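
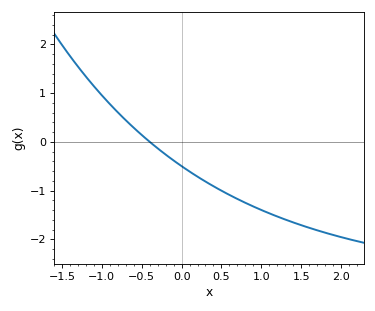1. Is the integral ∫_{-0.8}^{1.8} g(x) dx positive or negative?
negative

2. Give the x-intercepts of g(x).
-0.4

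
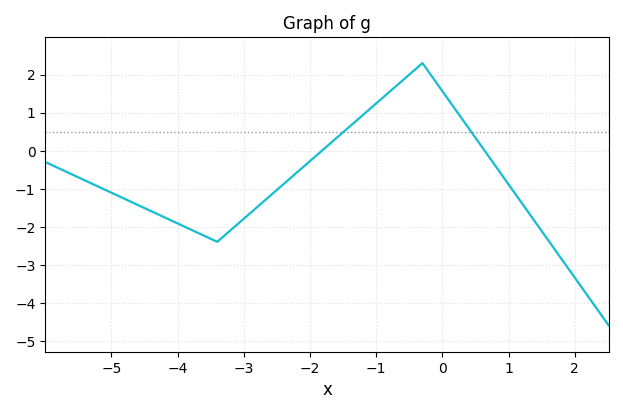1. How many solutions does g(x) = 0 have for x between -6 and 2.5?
2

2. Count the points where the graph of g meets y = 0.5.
2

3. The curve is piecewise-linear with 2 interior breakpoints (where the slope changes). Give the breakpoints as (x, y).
(-3.4, -2.4); (-0.3, 2.3)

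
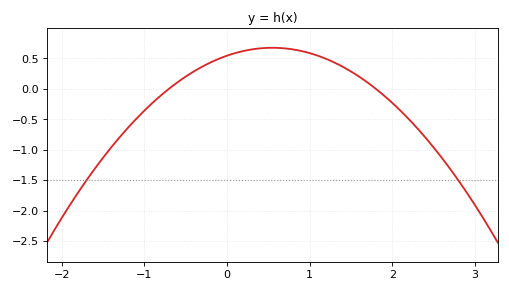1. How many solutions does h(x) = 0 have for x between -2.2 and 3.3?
2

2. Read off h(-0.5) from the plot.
0.2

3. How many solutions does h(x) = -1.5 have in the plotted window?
2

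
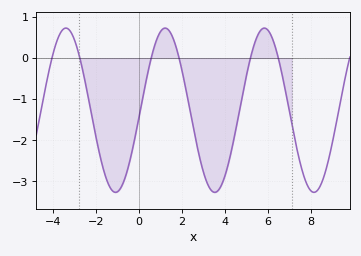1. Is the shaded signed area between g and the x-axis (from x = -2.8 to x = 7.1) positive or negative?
negative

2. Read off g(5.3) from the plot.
0.24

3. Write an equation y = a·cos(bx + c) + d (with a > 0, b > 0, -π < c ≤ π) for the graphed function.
y = 2cos(1.36x - 1.64) - 1.27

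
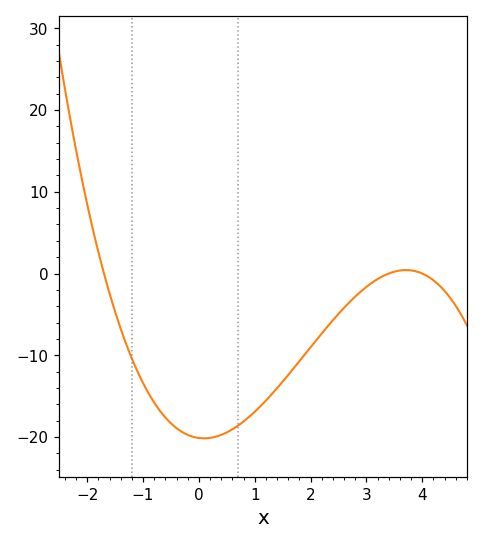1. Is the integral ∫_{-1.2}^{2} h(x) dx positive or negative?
negative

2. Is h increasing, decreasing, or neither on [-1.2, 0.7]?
neither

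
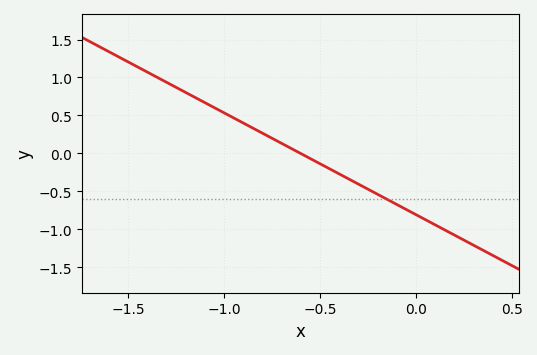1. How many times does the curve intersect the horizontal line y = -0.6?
1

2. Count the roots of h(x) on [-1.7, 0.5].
1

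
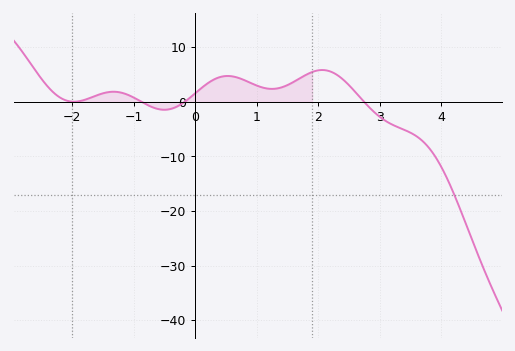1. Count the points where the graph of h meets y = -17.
1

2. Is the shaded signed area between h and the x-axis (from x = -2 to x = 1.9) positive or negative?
positive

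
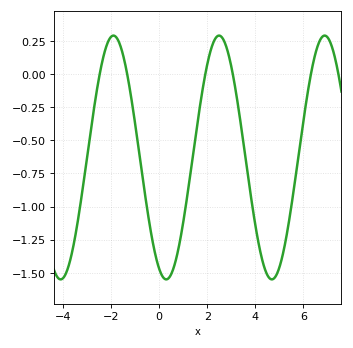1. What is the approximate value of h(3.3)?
-0.25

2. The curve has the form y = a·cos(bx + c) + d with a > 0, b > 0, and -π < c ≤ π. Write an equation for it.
y = 0.92cos(1.4x + 2.7) - 0.63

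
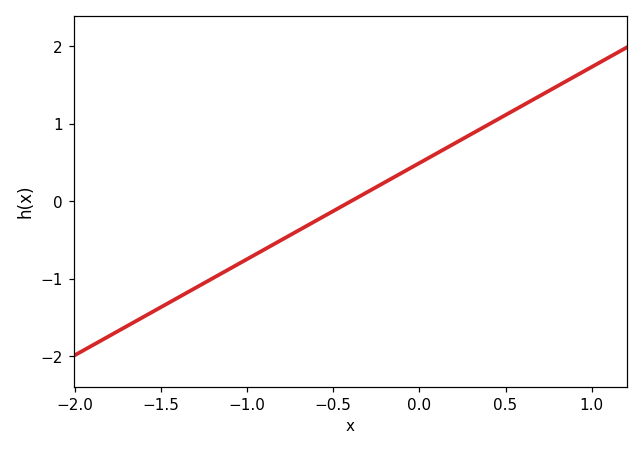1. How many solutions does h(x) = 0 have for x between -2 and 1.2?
1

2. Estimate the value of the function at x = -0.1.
0.372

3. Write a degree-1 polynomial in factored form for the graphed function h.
y = 1.24(x + 0.4)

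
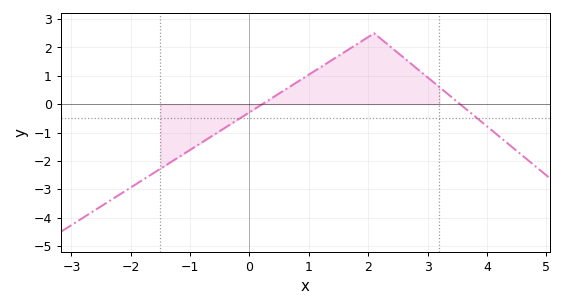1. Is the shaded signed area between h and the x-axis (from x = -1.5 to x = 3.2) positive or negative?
positive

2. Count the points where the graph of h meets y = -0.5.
2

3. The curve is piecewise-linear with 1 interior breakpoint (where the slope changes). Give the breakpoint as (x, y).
(2.1, 2.5)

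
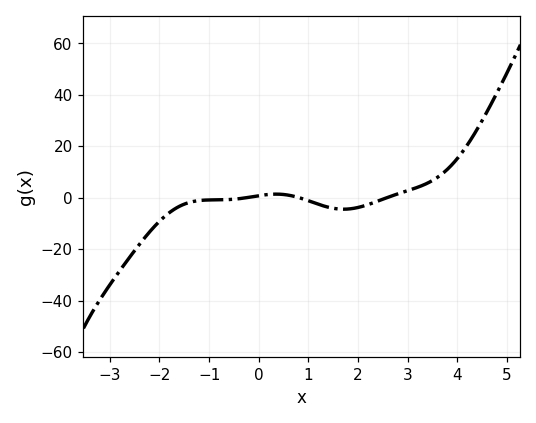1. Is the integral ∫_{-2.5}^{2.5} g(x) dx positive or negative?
negative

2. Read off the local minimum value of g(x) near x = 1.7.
-4.45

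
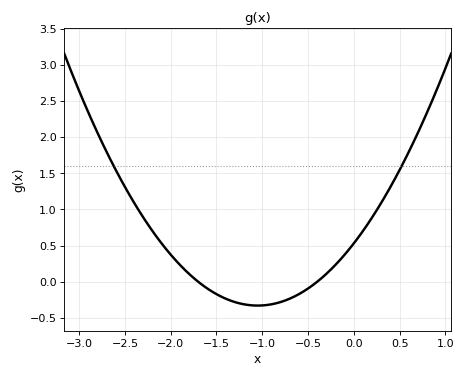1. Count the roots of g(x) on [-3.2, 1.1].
2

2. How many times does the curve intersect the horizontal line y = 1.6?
2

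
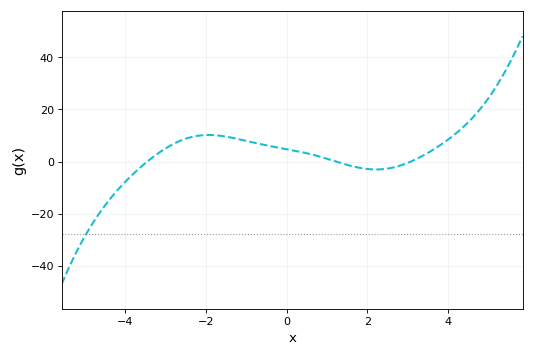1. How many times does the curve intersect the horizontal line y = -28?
1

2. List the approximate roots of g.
-3.4, 1.2, 3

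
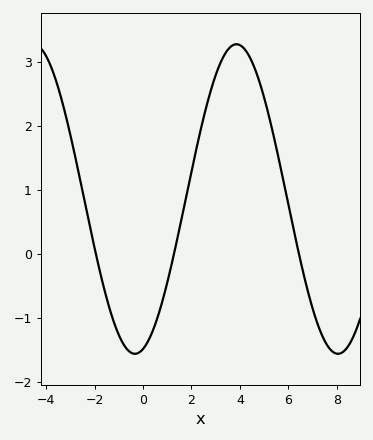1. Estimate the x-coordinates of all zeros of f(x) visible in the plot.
-2, 1.2, 6.4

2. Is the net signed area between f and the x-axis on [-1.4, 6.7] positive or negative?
positive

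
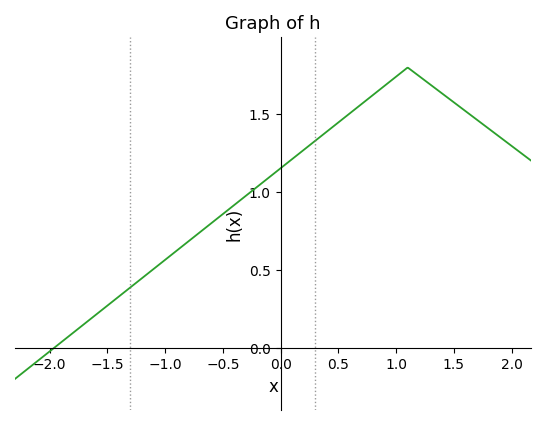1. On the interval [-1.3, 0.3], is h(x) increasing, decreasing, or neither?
increasing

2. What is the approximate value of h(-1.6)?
0.2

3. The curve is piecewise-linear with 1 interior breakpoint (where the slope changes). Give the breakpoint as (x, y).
(1.1, 1.8)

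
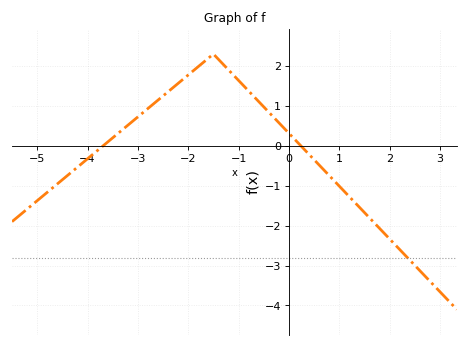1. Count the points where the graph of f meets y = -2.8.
1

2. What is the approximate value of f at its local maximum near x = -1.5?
2.3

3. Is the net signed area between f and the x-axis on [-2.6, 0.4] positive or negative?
positive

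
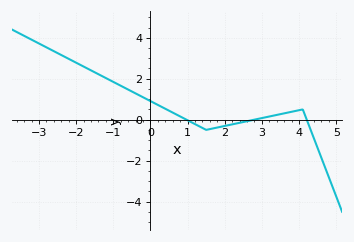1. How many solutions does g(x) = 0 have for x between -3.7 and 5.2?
3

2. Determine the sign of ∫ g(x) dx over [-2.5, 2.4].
positive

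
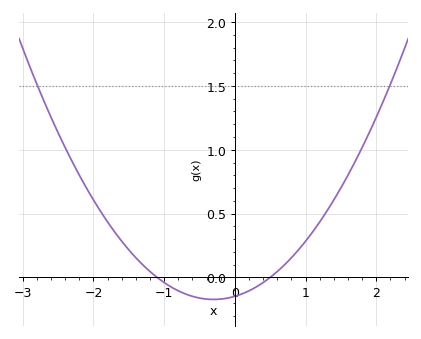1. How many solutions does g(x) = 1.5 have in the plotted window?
2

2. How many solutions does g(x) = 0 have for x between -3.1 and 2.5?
2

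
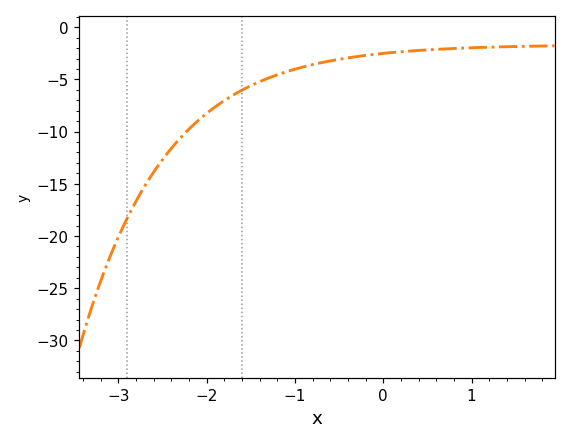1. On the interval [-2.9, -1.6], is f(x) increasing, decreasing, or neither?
increasing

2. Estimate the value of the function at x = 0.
-2.51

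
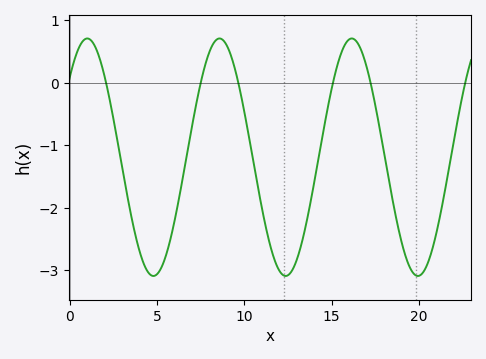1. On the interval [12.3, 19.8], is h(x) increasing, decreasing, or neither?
neither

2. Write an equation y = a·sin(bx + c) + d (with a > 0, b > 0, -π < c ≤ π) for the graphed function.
y = 1.9sin(0.83x + 0.732) - 1.19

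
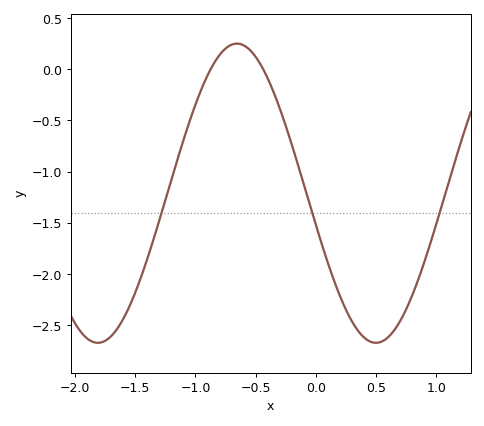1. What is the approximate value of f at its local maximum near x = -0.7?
0.25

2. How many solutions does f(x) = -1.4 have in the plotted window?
3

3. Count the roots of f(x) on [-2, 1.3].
2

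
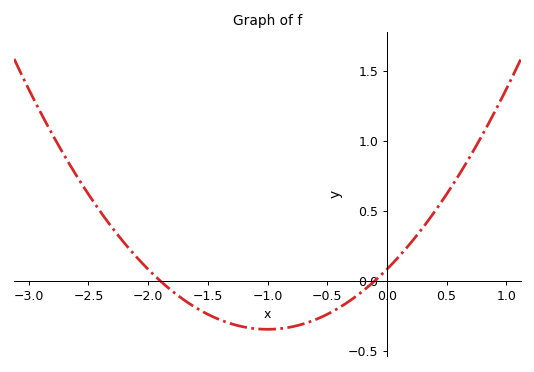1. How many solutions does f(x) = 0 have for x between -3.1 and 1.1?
2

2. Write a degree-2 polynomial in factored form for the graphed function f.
y = 0.43(x + 1.9)(x + 0.1)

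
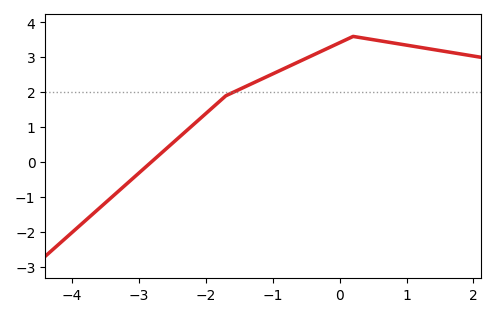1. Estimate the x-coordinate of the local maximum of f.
0.201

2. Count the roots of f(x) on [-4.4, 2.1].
1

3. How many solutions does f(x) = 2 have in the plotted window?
1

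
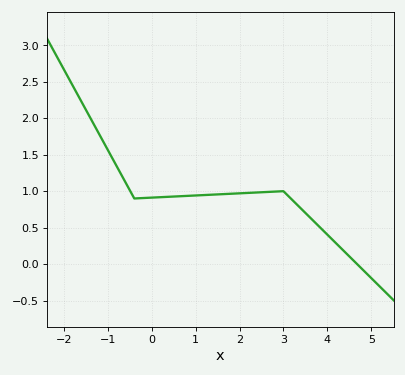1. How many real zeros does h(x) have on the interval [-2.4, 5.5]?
1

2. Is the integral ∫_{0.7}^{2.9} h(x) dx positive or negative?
positive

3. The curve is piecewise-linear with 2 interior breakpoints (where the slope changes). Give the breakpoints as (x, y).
(-0.4, 0.9); (3, 1)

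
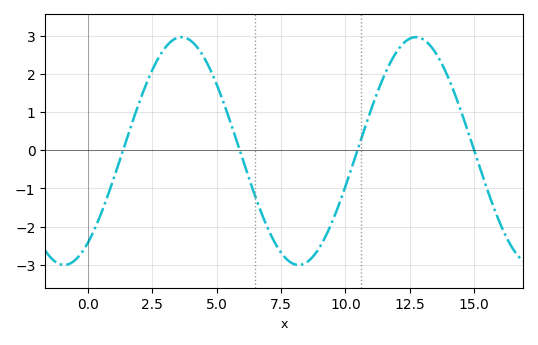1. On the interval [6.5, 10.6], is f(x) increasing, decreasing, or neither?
neither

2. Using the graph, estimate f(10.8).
0.7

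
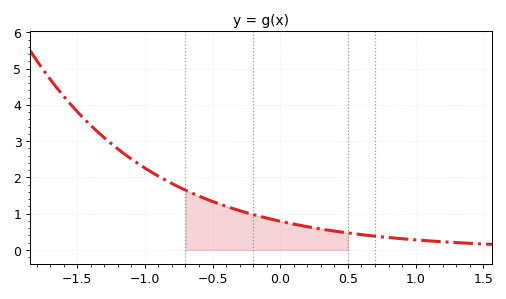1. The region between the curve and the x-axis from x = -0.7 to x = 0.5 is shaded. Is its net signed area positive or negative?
positive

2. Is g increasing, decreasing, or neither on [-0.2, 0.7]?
decreasing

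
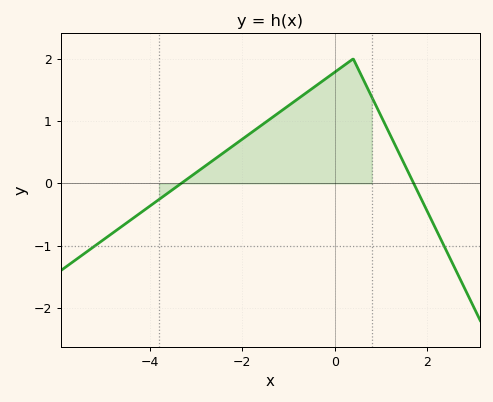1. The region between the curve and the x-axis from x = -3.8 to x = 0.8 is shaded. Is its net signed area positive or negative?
positive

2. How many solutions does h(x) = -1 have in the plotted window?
2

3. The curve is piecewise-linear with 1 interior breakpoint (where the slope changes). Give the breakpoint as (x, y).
(0.4, 2)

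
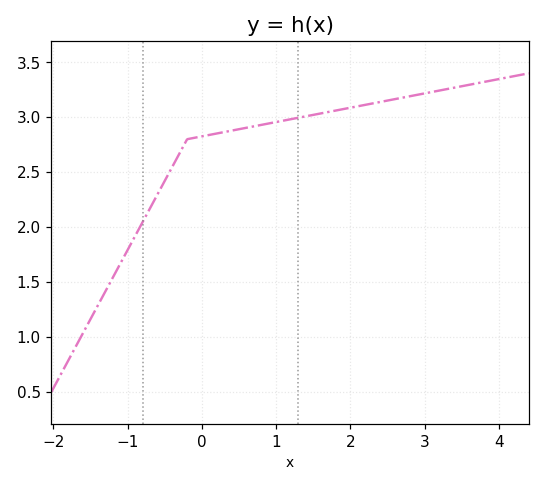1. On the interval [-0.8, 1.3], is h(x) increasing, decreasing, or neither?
increasing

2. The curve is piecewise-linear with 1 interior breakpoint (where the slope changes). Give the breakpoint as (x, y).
(-0.2, 2.8)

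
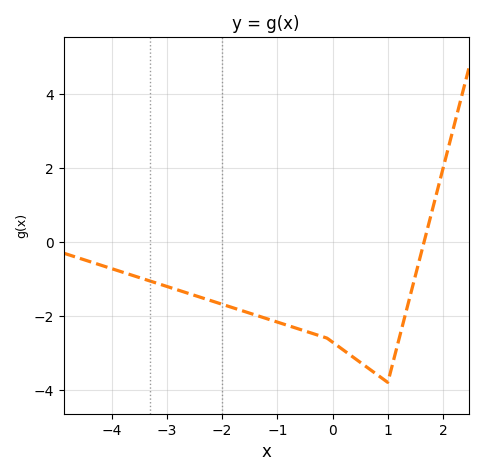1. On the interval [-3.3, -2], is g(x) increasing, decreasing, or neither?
decreasing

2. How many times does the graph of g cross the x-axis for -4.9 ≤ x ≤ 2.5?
1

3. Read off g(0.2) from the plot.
-2.93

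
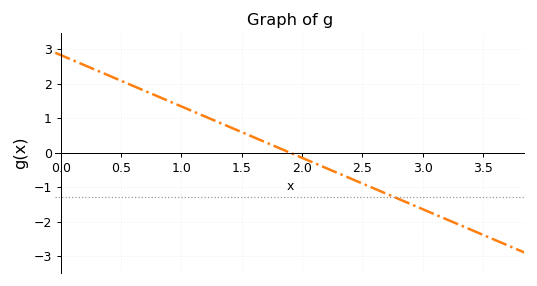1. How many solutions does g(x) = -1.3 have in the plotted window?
1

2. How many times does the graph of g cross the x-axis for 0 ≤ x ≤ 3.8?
1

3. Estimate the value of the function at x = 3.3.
-2.09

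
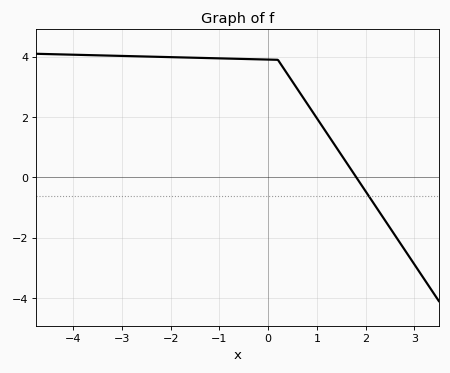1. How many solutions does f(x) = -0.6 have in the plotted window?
1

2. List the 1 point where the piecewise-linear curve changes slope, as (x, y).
(0.2, 3.9)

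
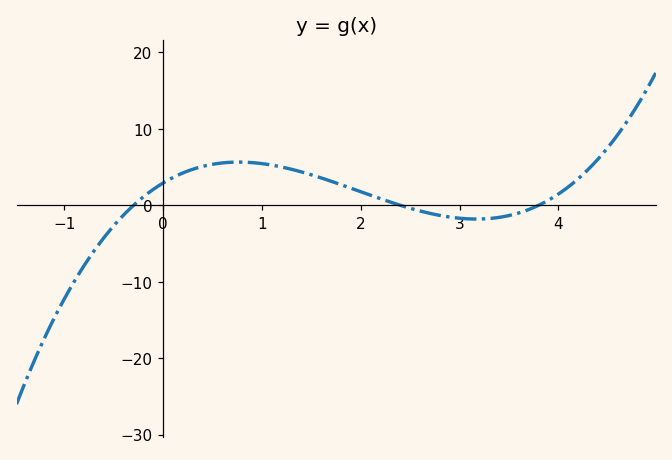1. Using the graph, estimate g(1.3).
4.71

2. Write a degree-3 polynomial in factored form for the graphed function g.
y = 1.07(x + 0.3)(x - 2.4)(x - 3.8)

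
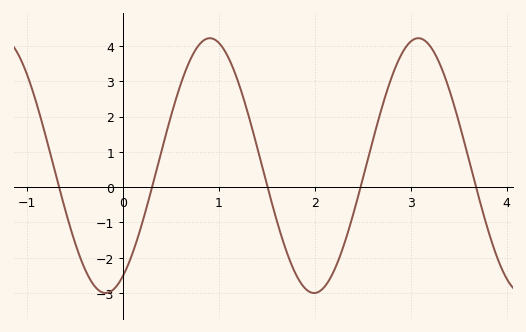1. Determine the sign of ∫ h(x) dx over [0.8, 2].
positive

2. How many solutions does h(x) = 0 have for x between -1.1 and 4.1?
5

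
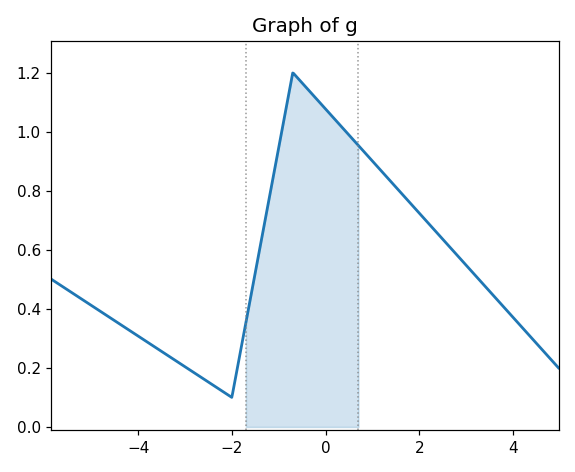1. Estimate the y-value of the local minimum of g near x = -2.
0.1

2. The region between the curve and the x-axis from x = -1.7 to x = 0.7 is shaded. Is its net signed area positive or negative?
positive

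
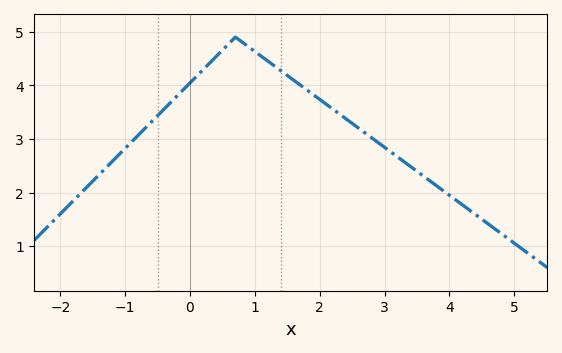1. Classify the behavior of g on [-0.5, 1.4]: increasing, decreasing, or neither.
neither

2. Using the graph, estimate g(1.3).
4.36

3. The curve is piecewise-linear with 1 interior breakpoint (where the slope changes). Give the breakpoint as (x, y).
(0.7, 4.9)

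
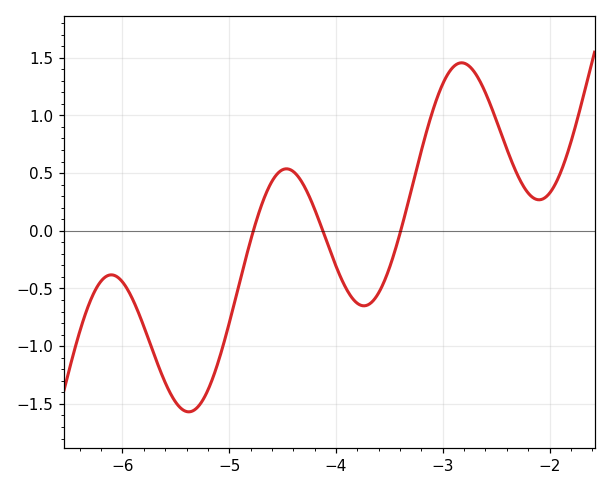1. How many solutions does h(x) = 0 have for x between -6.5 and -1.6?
3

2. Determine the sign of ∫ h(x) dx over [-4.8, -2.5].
positive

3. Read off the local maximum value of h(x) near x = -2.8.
1.45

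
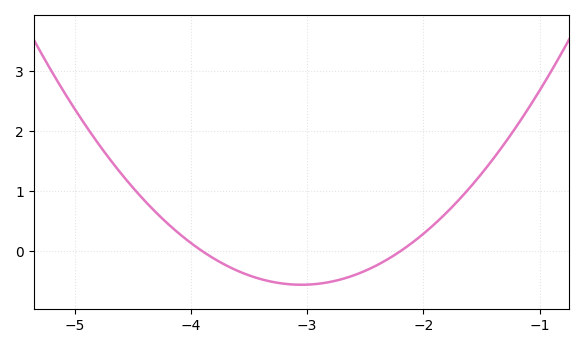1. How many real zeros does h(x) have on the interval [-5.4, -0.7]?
2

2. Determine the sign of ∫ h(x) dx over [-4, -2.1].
negative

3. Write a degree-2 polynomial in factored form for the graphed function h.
y = 0.77(x + 3.9)(x + 2.2)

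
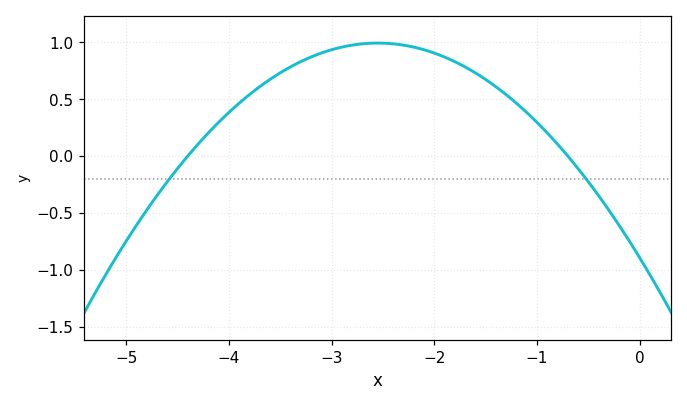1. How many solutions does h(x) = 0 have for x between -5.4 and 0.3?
2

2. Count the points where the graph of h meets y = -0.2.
2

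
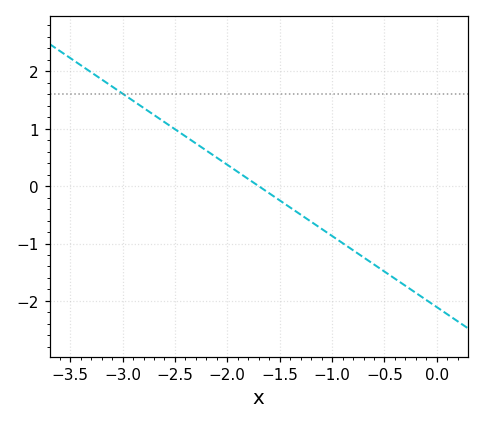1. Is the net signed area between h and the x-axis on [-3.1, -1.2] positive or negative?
positive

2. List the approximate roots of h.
-1.7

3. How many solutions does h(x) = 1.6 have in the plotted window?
1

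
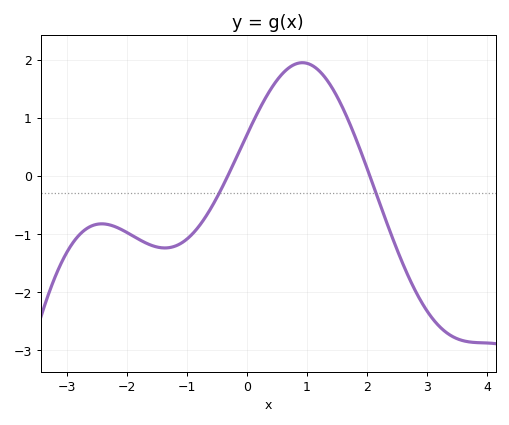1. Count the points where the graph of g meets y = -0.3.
2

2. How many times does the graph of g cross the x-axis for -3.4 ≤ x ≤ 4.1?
2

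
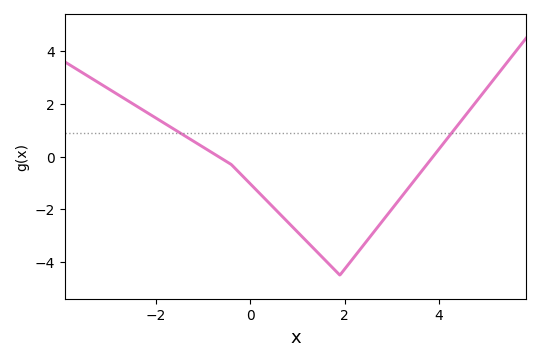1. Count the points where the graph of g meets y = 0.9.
2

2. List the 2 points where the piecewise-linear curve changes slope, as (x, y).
(-0.4, -0.3); (1.9, -4.5)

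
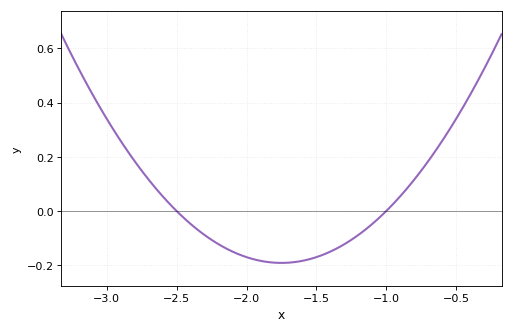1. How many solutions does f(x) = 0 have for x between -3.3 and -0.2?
2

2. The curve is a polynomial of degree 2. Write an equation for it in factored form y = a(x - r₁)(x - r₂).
y = 0.34(x + 2.5)(x + 1)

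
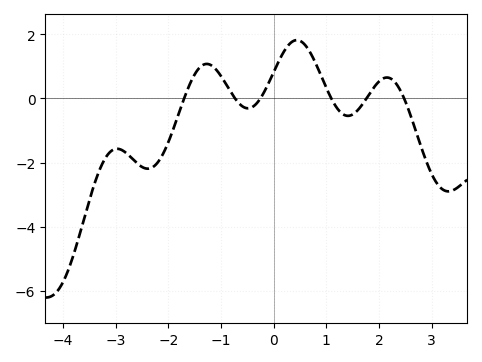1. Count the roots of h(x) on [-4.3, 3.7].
6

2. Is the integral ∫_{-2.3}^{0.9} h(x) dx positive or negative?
positive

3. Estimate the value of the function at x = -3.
-1.6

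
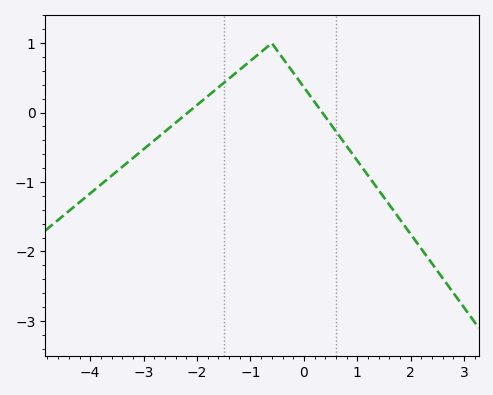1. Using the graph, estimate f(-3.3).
-0.718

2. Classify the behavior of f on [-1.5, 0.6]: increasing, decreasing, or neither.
neither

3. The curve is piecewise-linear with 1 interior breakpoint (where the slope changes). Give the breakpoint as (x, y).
(-0.6, 1)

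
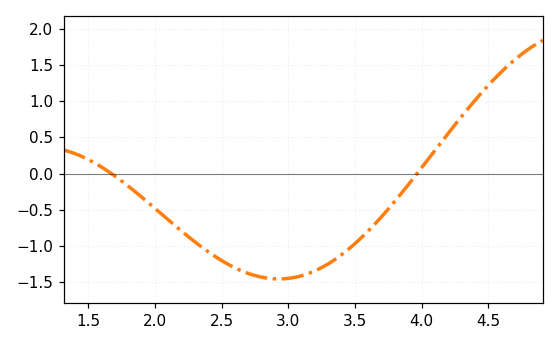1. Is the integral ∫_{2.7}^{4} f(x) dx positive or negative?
negative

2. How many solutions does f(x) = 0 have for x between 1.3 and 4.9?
2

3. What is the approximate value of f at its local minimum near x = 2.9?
-1.45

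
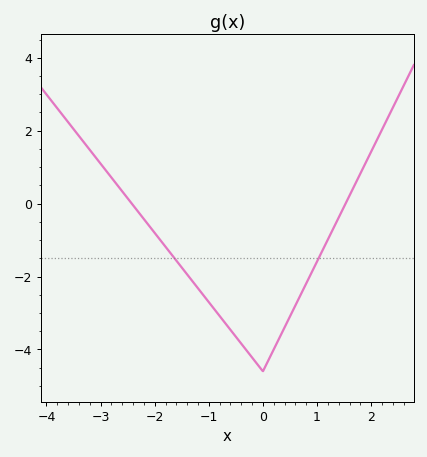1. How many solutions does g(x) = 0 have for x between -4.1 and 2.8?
2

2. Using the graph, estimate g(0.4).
-3.39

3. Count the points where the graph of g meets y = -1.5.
2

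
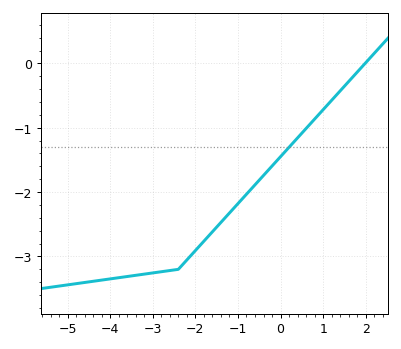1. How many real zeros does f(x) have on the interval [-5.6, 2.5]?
1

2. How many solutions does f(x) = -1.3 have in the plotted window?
1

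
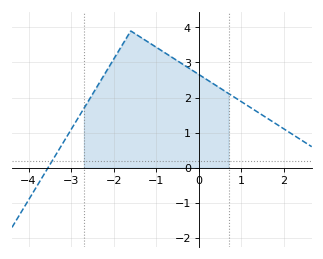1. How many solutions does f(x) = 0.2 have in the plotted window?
1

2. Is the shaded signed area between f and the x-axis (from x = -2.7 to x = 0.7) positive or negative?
positive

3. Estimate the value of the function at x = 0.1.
2.6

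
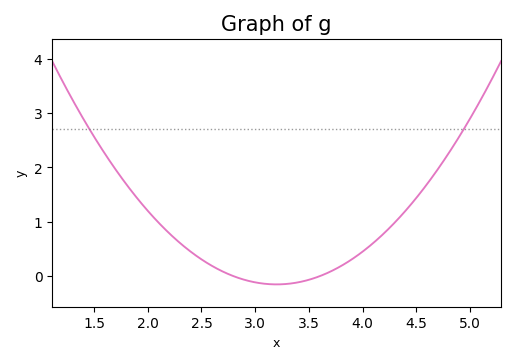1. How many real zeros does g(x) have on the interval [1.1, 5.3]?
2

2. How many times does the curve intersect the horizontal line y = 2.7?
2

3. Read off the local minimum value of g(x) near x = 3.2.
-0.15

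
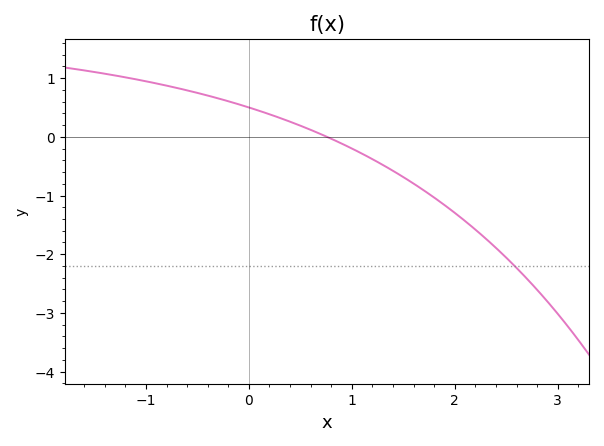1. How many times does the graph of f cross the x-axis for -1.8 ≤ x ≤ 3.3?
1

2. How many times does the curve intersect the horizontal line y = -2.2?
1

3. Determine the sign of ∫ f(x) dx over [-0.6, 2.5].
negative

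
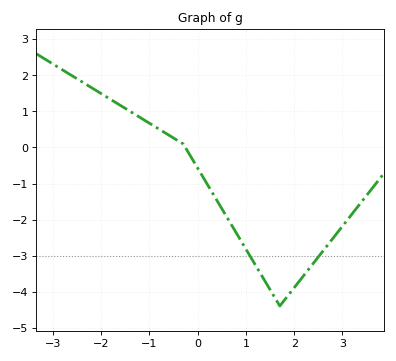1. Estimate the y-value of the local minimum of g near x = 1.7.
-4.4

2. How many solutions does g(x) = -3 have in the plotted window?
2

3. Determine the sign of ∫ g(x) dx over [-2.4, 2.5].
negative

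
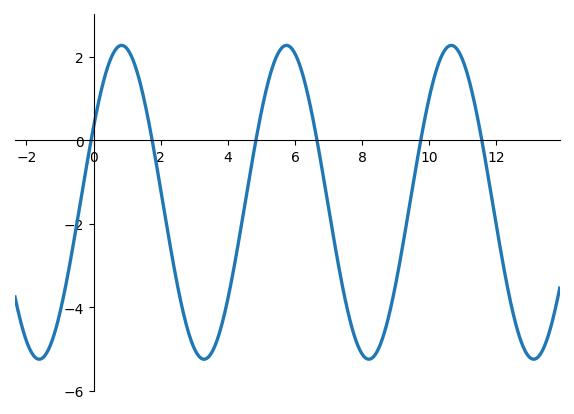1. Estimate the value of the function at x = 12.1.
-2.6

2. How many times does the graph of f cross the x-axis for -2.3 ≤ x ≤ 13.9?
6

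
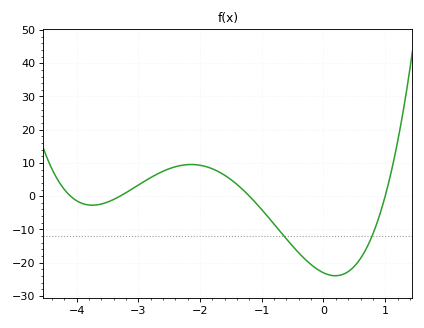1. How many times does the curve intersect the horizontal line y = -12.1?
2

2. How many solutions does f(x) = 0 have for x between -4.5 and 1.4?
4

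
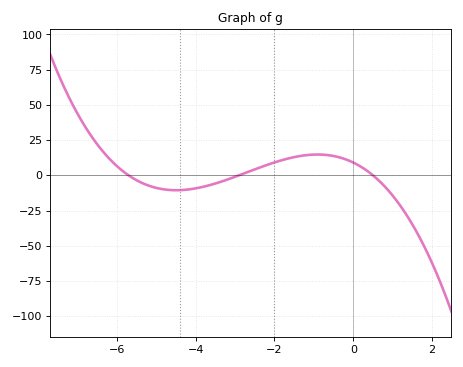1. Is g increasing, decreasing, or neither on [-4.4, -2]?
increasing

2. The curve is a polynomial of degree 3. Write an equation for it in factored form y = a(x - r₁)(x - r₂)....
y = -1.1(x + 5.7)(x + 2.9)(x - 0.5)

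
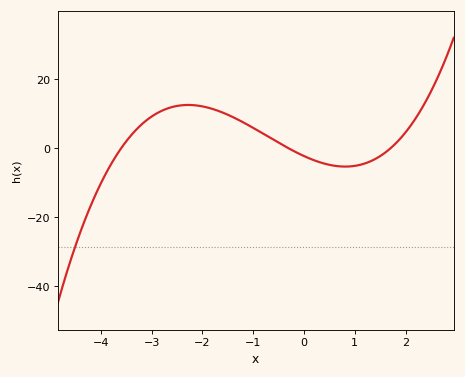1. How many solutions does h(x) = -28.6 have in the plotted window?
1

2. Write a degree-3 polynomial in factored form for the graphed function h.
y = 1.21(x + 3.6)(x + 0.3)(x - 1.7)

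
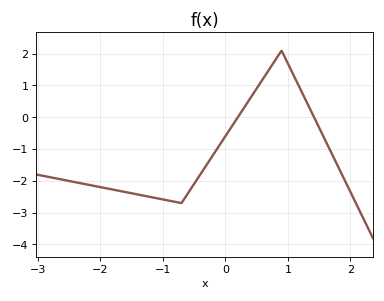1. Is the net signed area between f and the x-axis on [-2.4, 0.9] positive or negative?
negative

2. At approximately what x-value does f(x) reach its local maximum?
0.9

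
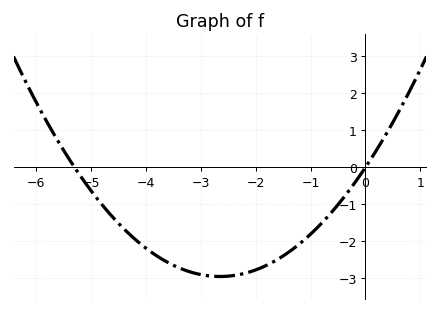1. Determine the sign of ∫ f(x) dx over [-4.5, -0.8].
negative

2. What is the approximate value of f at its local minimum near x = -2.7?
-2.9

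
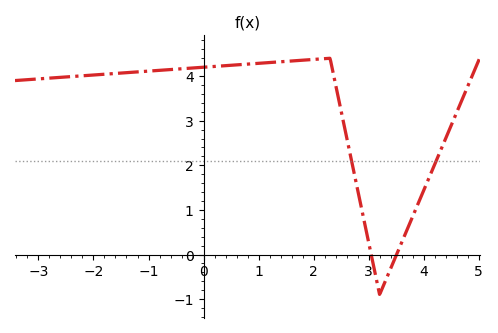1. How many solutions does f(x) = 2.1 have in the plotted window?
2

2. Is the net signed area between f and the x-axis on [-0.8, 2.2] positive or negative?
positive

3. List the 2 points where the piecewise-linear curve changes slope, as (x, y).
(2.3, 4.4); (3.2, -0.9)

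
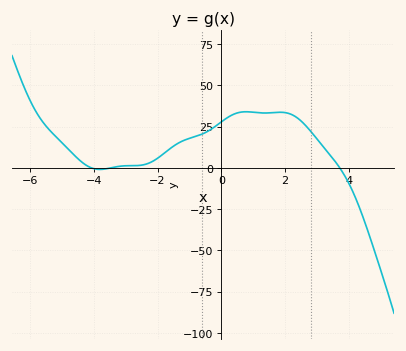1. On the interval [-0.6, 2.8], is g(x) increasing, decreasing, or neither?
neither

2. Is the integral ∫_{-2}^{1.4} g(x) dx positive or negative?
positive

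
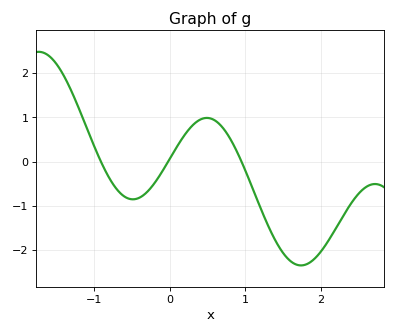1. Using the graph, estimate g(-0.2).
-0.478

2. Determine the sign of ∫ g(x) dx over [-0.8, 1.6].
negative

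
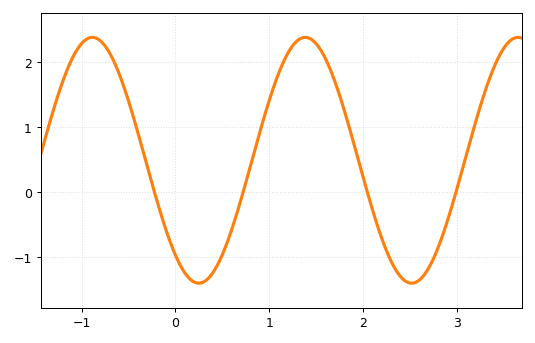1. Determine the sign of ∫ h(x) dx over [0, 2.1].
positive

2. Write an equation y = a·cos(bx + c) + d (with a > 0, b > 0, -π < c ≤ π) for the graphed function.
y = 1.89cos(2.77x + 2.45) + 0.49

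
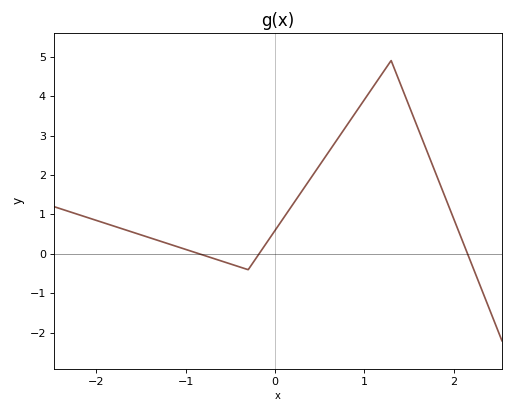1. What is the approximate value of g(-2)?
0.8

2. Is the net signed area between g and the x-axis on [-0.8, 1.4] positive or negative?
positive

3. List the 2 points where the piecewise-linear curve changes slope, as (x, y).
(-0.3, -0.4); (1.3, 4.9)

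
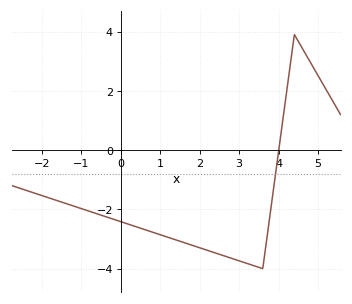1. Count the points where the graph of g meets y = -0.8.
1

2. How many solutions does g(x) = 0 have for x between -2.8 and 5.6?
1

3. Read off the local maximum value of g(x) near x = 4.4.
3.9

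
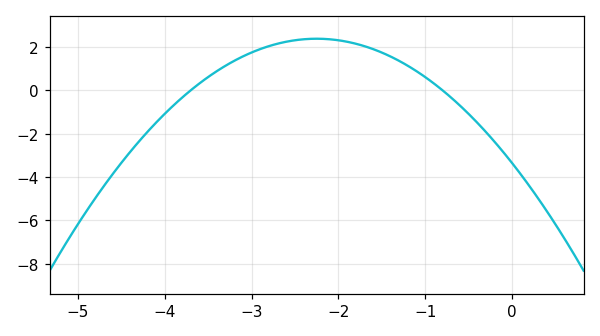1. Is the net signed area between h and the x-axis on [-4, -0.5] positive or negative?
positive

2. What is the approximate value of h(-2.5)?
2.4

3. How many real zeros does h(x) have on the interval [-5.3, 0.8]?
2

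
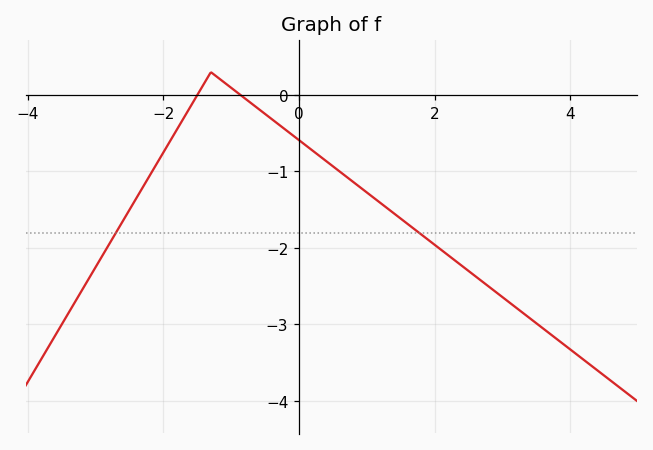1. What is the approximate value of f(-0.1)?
-0.522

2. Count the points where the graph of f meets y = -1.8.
2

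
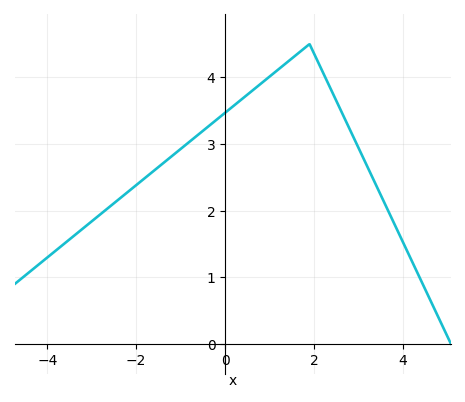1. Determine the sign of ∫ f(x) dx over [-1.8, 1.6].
positive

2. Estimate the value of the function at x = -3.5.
1.6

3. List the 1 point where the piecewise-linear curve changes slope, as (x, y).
(1.9, 4.5)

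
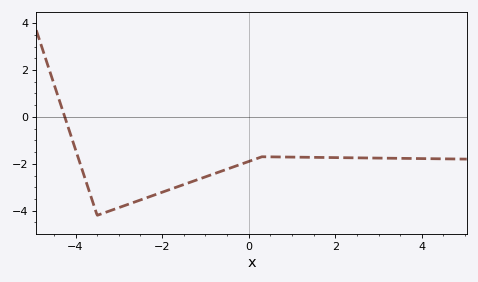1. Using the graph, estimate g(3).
-1.8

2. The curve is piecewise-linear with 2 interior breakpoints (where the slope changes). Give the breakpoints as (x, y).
(-3.5, -4.2); (0.3, -1.7)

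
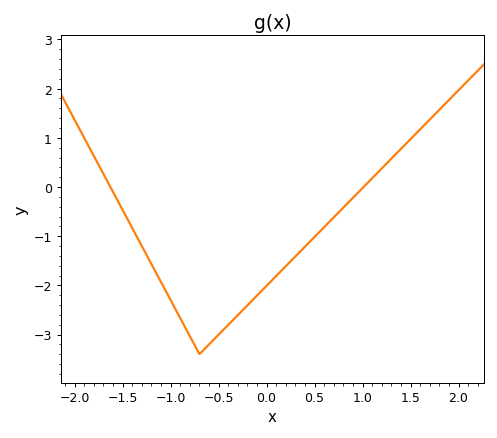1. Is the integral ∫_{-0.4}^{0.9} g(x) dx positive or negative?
negative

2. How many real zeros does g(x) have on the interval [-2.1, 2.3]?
2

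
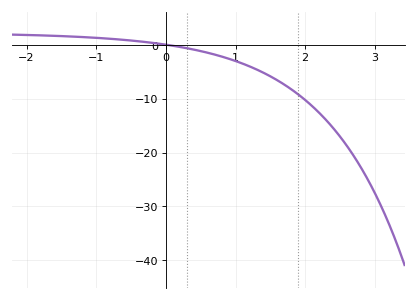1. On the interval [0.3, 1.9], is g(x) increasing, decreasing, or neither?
decreasing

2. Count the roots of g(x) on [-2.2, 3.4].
1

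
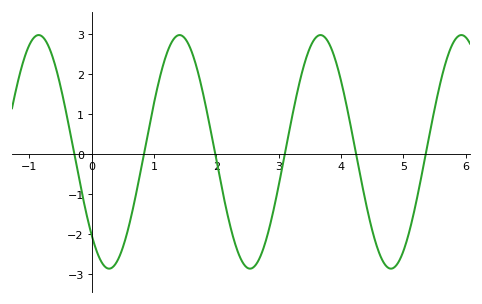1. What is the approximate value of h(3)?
-0.8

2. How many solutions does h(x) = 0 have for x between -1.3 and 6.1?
6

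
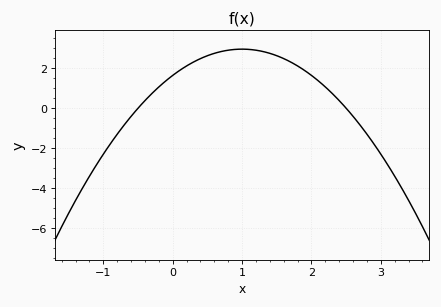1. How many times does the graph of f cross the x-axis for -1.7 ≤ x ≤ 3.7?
2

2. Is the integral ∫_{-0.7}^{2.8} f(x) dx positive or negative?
positive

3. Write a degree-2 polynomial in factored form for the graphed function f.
y = -1.31(x + 0.5)(x - 2.5)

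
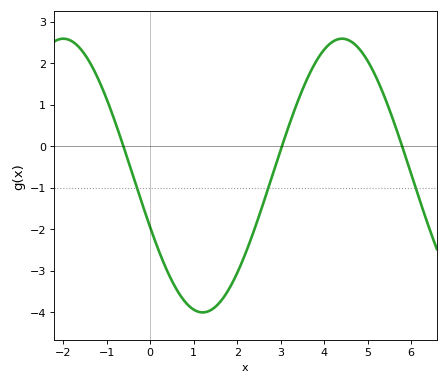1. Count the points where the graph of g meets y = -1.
3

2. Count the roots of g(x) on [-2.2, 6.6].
3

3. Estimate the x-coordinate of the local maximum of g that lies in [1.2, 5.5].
4.41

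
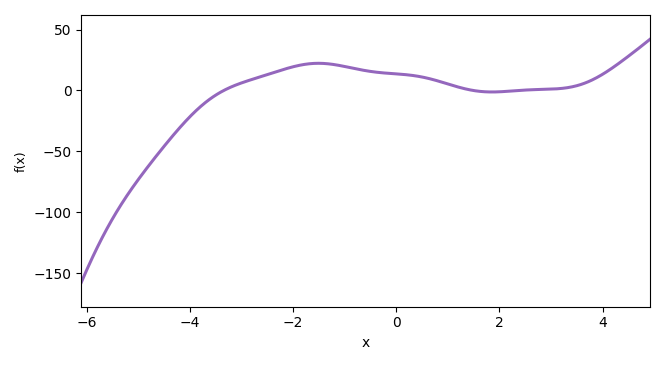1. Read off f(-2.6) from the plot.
10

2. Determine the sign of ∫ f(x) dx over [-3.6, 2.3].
positive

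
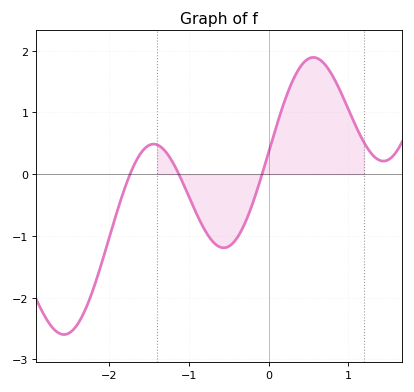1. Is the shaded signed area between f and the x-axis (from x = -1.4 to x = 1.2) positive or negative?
positive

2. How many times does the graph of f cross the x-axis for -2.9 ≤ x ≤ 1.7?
3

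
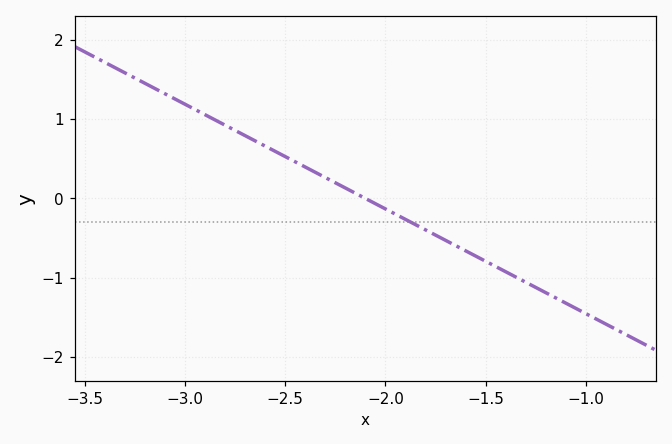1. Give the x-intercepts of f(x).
-2.1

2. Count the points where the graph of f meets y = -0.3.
1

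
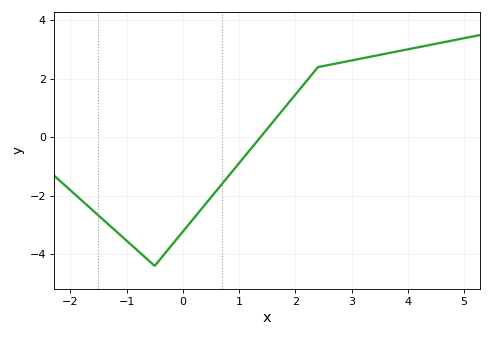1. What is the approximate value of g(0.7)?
-1.6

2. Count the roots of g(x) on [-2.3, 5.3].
1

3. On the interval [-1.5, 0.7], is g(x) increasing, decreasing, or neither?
neither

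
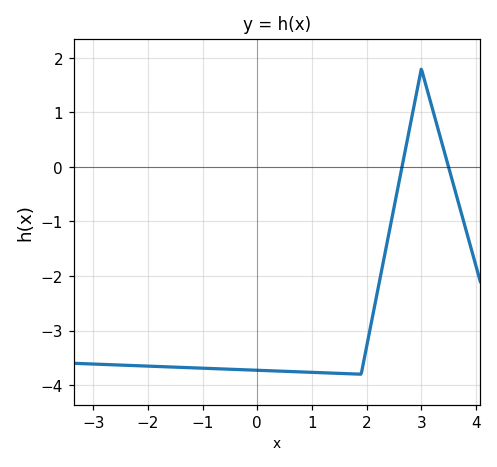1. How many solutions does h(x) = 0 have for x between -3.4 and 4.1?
2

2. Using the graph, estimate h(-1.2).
-3.68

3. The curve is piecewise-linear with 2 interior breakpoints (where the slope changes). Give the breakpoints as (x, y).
(1.9, -3.8); (3, 1.8)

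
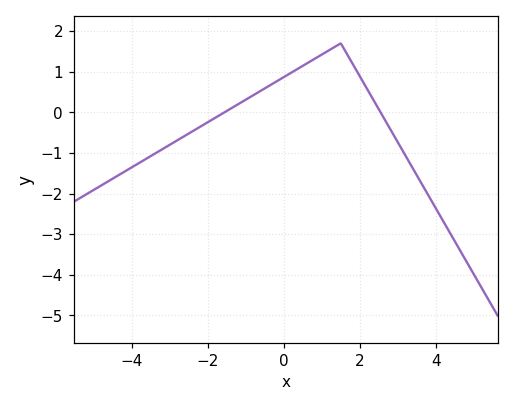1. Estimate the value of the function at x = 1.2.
1.5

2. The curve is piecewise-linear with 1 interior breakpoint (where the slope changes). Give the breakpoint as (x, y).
(1.5, 1.7)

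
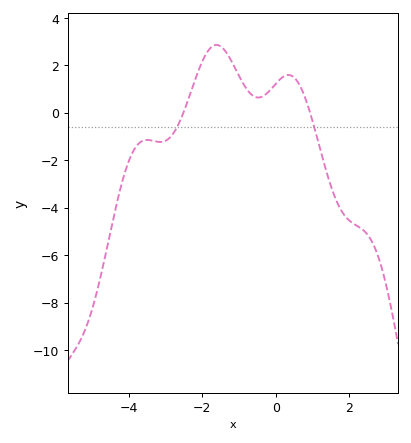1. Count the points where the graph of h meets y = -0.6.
2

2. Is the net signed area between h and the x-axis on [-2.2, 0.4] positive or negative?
positive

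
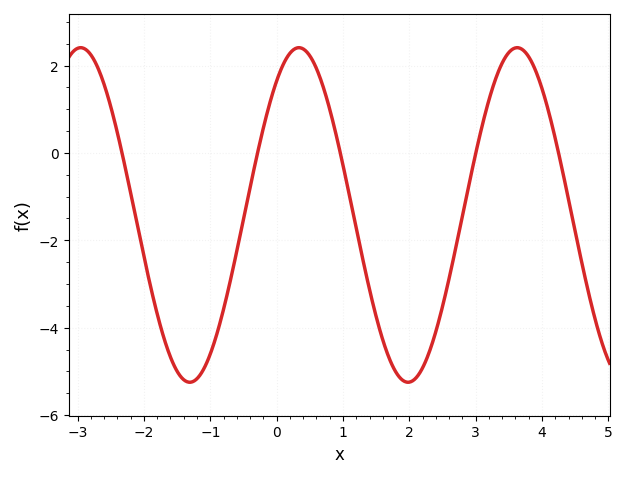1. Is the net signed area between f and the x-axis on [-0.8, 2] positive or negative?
negative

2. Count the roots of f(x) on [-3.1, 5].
5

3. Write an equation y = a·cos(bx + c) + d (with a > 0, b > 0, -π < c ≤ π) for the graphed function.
y = 3.83cos(1.9x - 0.64) - 1.42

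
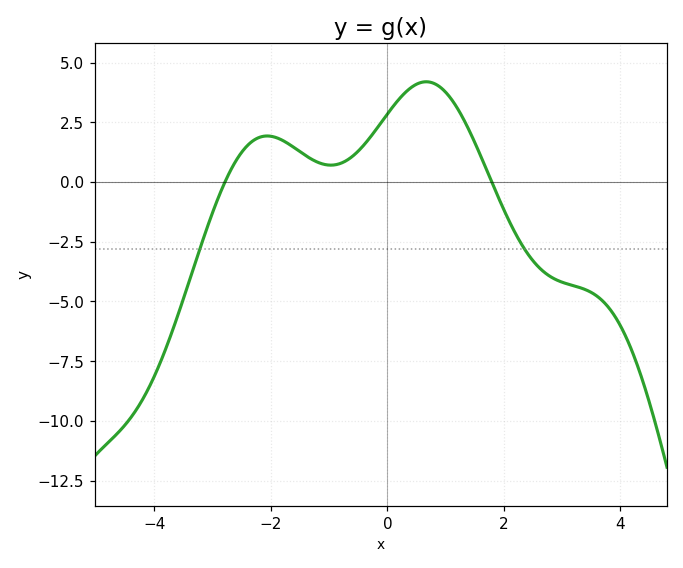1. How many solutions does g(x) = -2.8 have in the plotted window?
2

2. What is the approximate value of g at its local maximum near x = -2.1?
1.93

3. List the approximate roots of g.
-2.79, 1.79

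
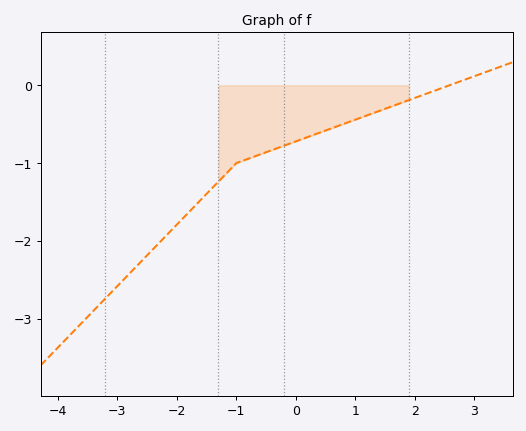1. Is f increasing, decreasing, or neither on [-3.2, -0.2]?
increasing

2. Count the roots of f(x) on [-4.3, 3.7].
1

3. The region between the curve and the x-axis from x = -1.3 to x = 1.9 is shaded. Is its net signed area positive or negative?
negative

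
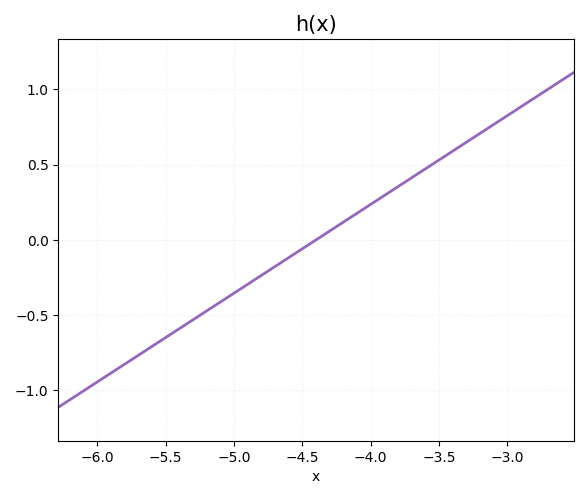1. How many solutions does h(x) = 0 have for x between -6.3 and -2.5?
1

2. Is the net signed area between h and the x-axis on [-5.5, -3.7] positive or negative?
negative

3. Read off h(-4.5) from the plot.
-0.059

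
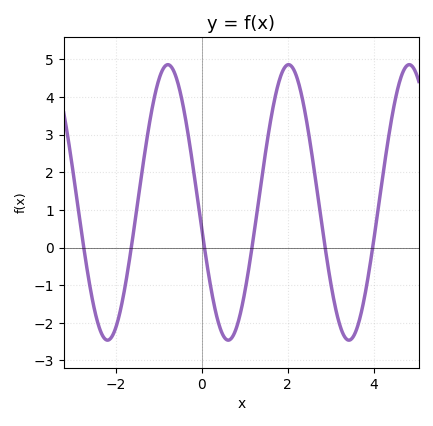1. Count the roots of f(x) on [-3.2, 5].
6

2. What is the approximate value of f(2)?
4.9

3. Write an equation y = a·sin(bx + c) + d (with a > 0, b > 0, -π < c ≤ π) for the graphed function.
y = 3.66sin(2.2x - 3) + 1.2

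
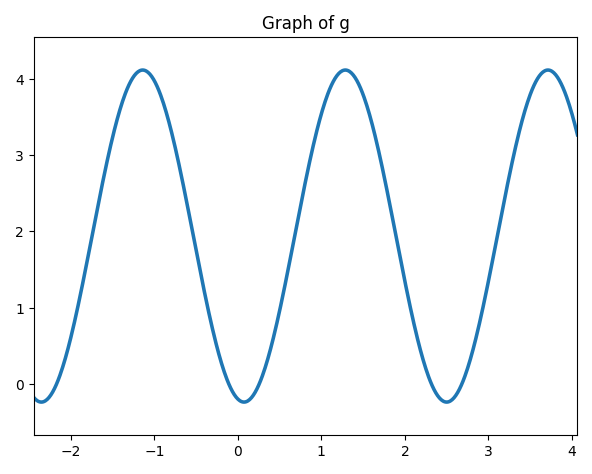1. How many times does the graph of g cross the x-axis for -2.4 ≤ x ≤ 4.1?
5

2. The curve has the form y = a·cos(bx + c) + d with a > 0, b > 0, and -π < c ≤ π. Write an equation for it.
y = 2.18cos(2.6x + 3) + 1.94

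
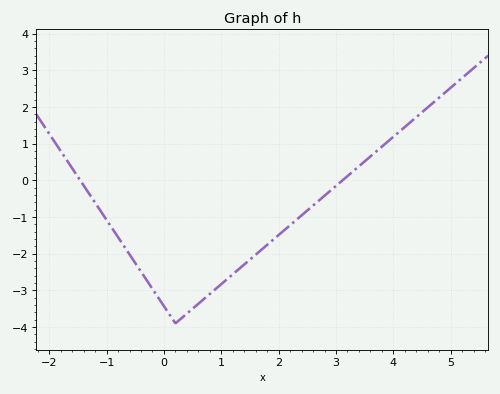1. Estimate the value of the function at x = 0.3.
-3.77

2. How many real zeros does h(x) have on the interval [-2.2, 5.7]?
2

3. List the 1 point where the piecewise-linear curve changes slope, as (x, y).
(0.2, -3.9)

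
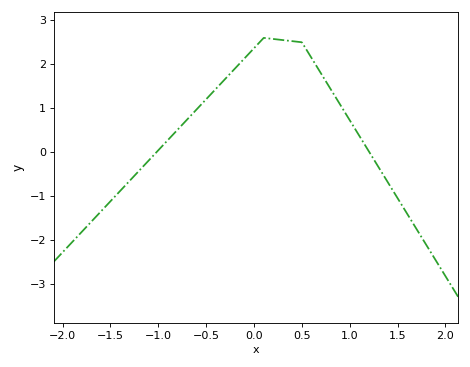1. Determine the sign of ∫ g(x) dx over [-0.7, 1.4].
positive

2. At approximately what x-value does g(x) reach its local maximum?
0.1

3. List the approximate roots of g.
-1.02, 1.2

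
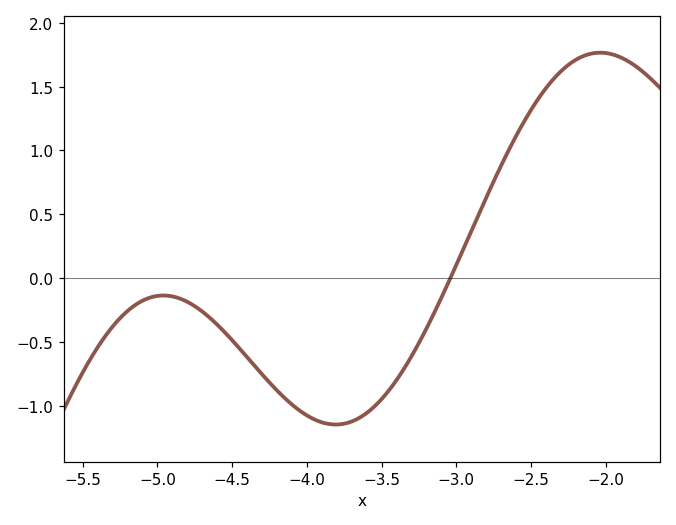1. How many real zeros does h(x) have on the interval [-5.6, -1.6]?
1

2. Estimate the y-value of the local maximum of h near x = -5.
-0.135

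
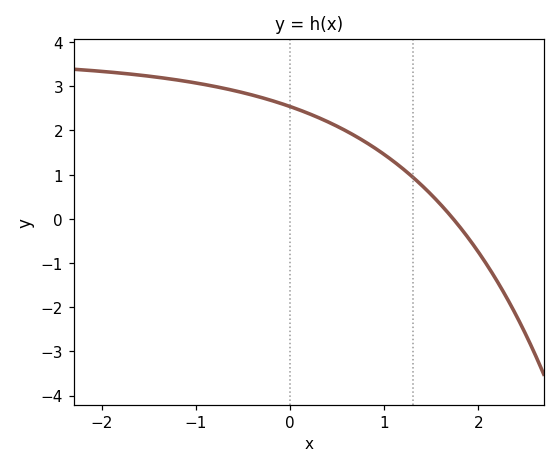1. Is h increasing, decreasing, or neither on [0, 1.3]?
decreasing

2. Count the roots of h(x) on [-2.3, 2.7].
1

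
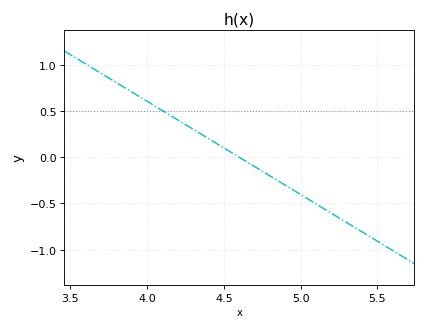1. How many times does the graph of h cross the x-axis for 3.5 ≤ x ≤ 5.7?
1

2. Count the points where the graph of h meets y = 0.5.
1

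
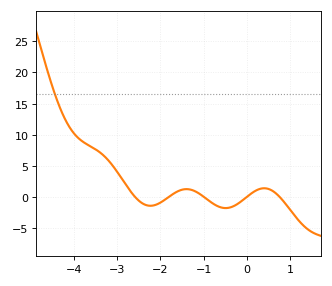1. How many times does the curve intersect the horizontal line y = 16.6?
1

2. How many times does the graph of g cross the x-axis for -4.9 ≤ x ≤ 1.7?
5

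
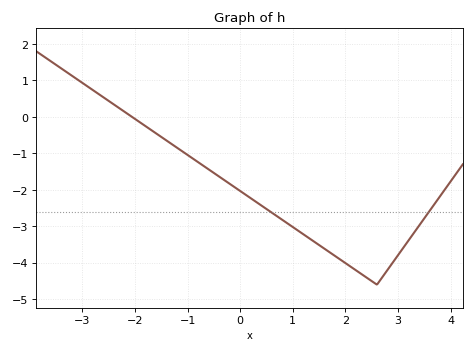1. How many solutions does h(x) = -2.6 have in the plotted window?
2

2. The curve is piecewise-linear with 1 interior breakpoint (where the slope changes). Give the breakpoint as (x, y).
(2.6, -4.6)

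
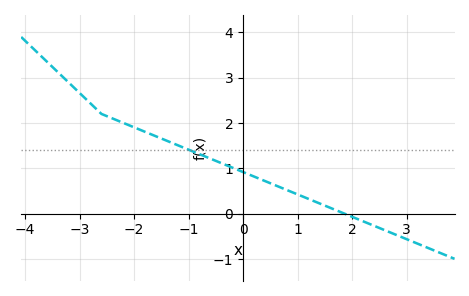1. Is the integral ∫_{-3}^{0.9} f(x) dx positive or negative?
positive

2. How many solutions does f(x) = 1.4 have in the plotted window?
1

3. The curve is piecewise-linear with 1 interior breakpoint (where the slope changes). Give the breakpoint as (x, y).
(-2.6, 2.2)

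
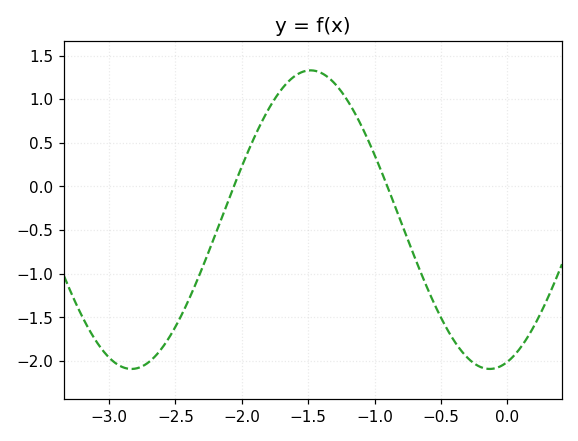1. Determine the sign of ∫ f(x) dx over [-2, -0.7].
positive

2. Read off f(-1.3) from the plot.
1.2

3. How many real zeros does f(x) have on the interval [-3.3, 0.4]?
2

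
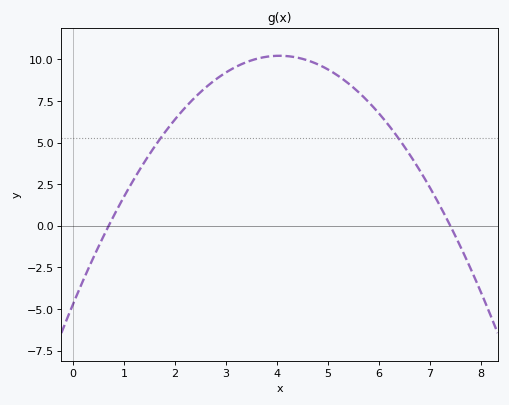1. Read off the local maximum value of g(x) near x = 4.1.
10.2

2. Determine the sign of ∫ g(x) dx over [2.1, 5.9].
positive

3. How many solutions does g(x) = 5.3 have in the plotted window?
2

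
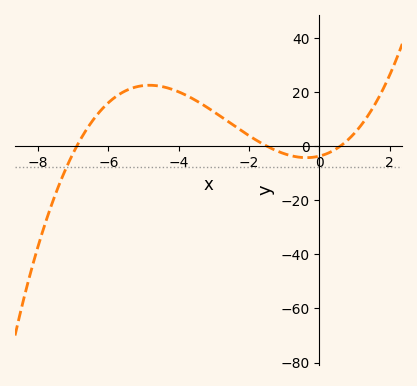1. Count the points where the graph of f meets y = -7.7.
1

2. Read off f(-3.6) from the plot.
18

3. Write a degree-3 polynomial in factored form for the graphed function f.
y = 0.6(x + 6.9)(x + 1.5)(x - 0.6)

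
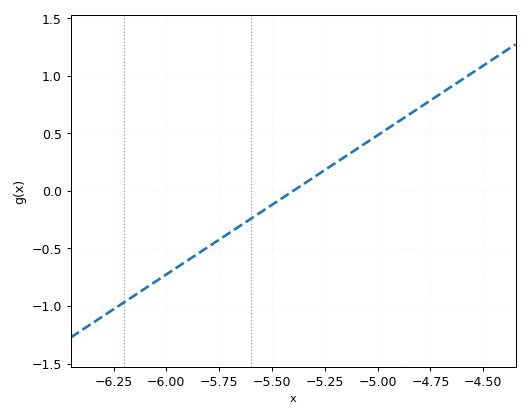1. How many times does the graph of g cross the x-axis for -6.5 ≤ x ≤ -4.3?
1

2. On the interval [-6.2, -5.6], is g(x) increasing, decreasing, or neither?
increasing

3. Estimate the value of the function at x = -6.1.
-0.847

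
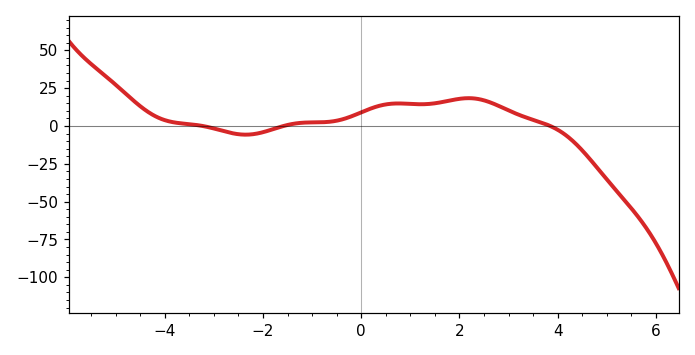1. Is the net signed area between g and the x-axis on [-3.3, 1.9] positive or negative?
positive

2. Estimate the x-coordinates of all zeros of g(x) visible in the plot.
-3.2, -1.6, 3.8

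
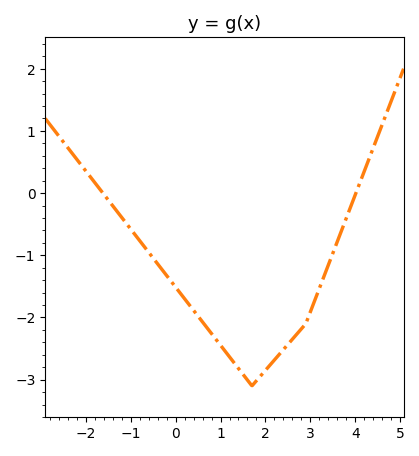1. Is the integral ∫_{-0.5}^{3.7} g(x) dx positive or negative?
negative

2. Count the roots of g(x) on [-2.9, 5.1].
2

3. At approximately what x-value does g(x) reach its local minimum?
1.7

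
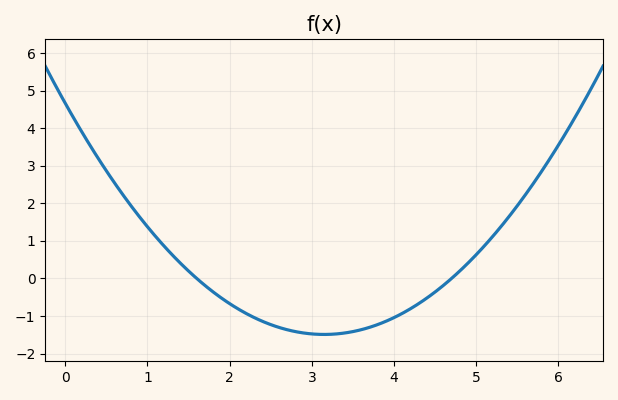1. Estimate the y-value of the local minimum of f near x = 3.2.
-1.5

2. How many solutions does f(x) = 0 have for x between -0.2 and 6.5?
2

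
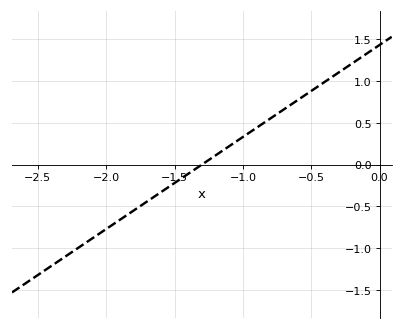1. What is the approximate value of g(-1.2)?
0.11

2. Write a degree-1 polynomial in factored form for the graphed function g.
y = 1.1(x + 1.3)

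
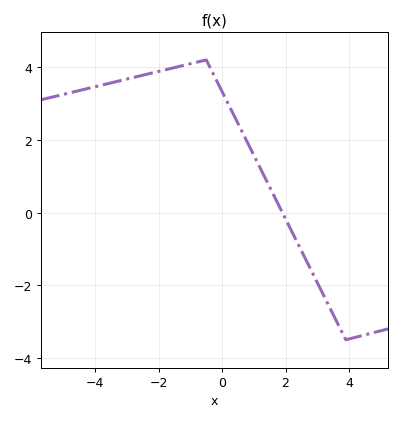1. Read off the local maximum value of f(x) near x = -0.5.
4.2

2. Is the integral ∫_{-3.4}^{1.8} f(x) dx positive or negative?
positive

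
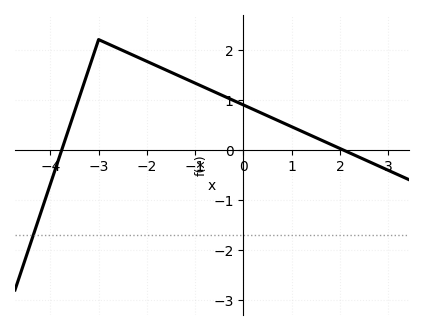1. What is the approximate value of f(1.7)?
0.2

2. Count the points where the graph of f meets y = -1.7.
1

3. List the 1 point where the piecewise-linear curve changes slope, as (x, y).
(-3, 2.2)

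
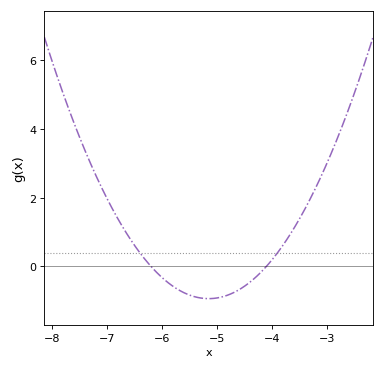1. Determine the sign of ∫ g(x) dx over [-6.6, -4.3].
negative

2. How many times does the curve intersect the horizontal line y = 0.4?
2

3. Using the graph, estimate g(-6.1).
-0.2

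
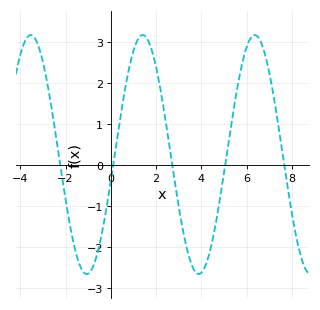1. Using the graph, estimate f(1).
2.79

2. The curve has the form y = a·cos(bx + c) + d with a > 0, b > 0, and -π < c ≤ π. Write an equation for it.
y = 2.91cos(1.27x - 1.79) + 0.26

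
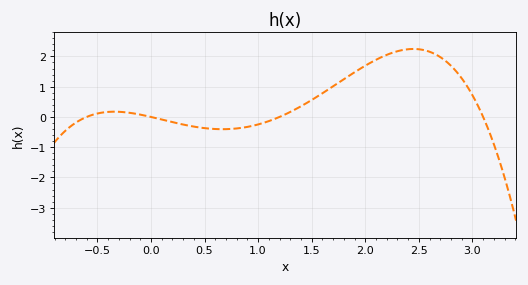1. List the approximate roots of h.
-0.6, 0, 1.2, 3.1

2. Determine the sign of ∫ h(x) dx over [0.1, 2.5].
positive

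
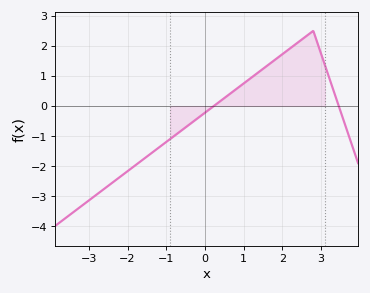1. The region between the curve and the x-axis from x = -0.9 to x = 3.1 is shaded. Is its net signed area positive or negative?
positive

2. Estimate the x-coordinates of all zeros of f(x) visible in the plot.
0.23, 3.46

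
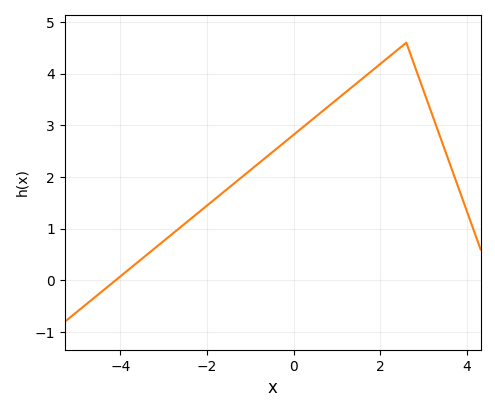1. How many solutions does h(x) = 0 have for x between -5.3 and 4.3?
1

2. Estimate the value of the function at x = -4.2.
-0.1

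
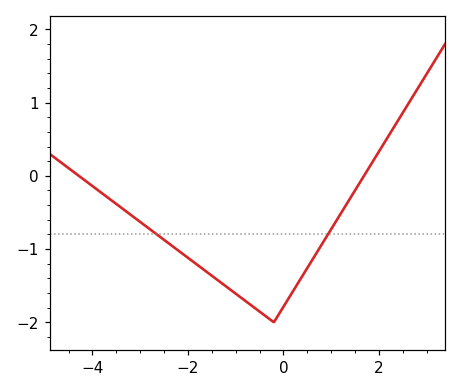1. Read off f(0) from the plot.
-1.79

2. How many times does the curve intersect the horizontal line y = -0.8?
2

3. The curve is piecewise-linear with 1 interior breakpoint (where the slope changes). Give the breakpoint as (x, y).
(-0.2, -2)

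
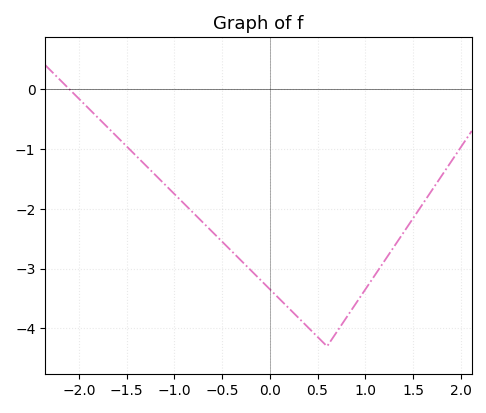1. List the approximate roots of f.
-2.1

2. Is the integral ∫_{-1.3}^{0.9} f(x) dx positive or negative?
negative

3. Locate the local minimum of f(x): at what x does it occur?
0.6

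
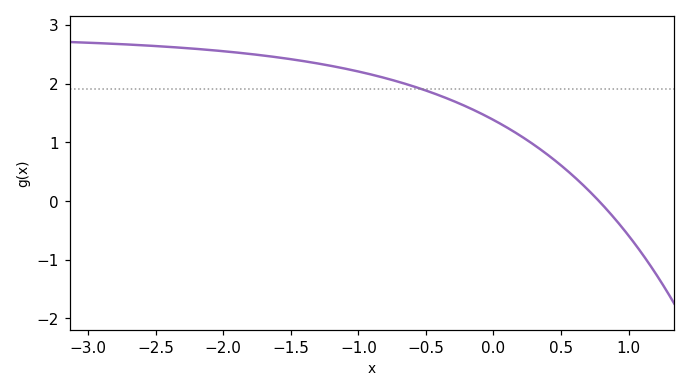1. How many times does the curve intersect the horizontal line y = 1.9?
1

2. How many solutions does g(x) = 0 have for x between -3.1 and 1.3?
1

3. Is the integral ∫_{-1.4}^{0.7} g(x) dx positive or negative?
positive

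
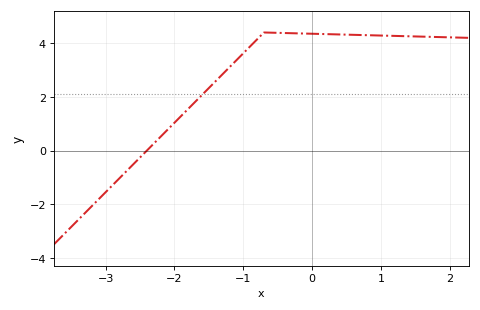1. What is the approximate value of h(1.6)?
4.25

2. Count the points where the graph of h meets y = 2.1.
1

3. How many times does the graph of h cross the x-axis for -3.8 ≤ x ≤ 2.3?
1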